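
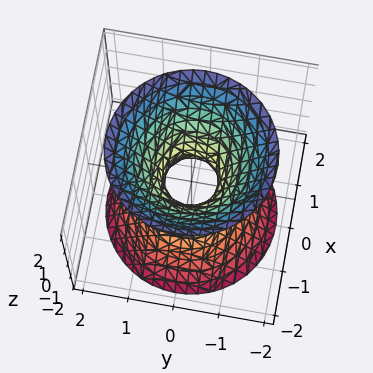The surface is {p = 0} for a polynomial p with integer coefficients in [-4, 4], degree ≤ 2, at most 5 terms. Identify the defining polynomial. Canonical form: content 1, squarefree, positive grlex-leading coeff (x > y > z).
First, deg p = 2.
Then, symmetries: mirror symmetry z ↦ −z ⇒ only even powers of z; rotational symmetry about the z-axis ⇒ p depends on x, y only through x² + y².
Then, reading off the gridlines: the surface avoids every integer z-axis point in the box; a circular section at z = 2 has radius between 1 and 2.
Finally, fitting integer coefficients to these (and the overall shape) gives p.

3*x^2 + 3*y^2 - 2*z^2 - 1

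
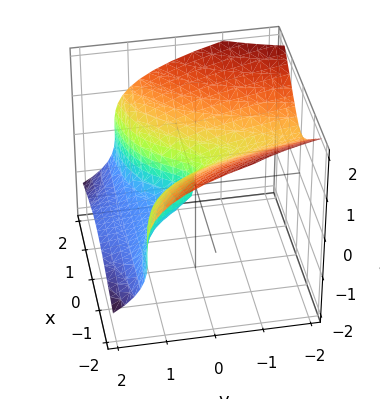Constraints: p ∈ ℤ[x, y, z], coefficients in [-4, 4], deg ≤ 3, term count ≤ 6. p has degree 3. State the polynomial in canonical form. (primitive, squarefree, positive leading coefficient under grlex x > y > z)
2*x^2*y + 3*z^3 - 3*x^2 - z^2 + y

First, the degree is 3 — a generic line meets the surface in up to 3 points.
Next, against the integer gridlines: one z-axis crossing is at z = 0; one y-axis crossing is at y = 0.
Finally, putting this together gives p.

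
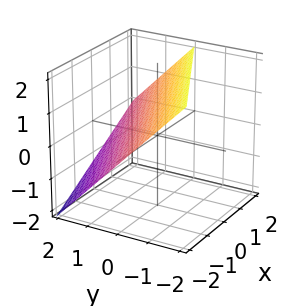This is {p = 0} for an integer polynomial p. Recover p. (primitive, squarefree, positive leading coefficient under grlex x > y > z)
x - 2*y - 2*z + 2

(a) deg p = 1.
(b) Checking where it meets the axes: one x-axis crossing is at x = -2; it crosses the z-axis at the gridline z = 1.
(c) Solving for integer coefficients yields p as stated.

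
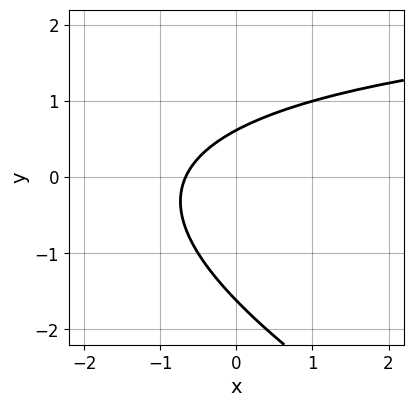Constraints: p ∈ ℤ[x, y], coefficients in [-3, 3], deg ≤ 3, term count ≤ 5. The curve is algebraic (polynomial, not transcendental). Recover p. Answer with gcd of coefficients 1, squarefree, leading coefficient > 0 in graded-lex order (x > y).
(a) Degree: the shape is more complex than any degree-1 curve, so deg p = 2.
(b) Solving for integer coefficients yields p as stated.

x*y + 2*y^2 - 3*x + 2*y - 2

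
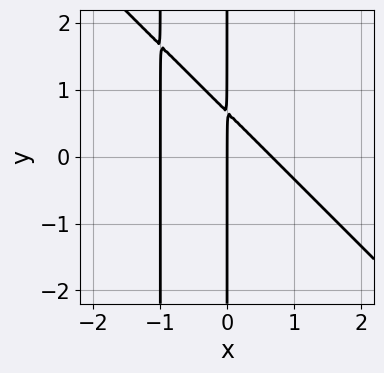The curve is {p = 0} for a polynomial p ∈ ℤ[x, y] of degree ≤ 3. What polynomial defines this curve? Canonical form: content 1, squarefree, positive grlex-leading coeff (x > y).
3*x^3 + 3*x^2*y + x^2 + 3*x*y - 2*x

1. deg p = 3.
2. From the visible intercepts: among the integer gridlines, it crosses the x-axis at x ∈ {-1, 0}; every point of the y-axis in the box is on the curve.
3. Assembling these constraints gives the stated polynomial.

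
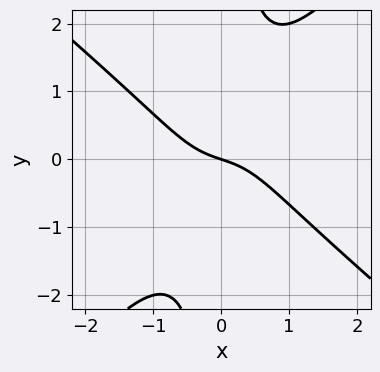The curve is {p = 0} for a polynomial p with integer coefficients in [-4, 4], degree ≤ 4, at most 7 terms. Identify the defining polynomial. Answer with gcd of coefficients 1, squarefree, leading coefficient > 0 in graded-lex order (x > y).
3*x^3 + x^2*y - 3*x*y^2 + x + 3*y

(a) The degree is 3 — no degree-2 curve has this shape.
(b) Against the integer gridlines: it meets the x-axis at x = 0 (among the integer gridlines); one y-axis crossing is at y = 0.
(c) The integer polynomial consistent with all of this is the stated p.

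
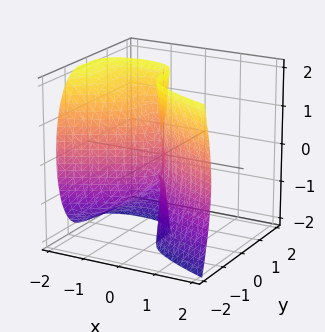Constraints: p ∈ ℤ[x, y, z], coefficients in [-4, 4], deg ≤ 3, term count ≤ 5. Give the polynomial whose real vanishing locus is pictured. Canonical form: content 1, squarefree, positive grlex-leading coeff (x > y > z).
1. deg p = 3. No degree-2 surface has this shape.
2. From the visible intercepts: it crosses the y-axis at the gridline y = 0; it meets the x-axis at x = 0 (among the integer gridlines); the visible z-axis segment lies entirely on the surface.
3. Solving for integer coefficients yields p as stated.

x*z^2 + 3*y^3 + 2*x^2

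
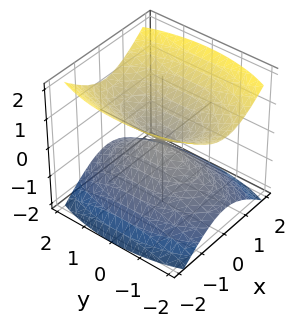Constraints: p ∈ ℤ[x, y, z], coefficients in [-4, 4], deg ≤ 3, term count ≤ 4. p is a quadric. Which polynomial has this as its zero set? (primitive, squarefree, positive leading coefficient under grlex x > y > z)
3*x^2 + y^2 - 3*z^2

There are 2 components. Treating them together as one polynomial.
The degree is 2 — a double cone through the origin; a quadric.
Symmetries: it's symmetric under y → −y, forcing even powers of y; the x ↦ −x reflection is a symmetry, so x appears only in even powers; it's symmetric under z → −z, forcing even powers of z.
Reading off the gridlines: one y-axis crossing is at y = 0; it meets the z-axis at z = 0 (among the integer gridlines); one x-axis crossing is at x = 0.
Putting this together gives p.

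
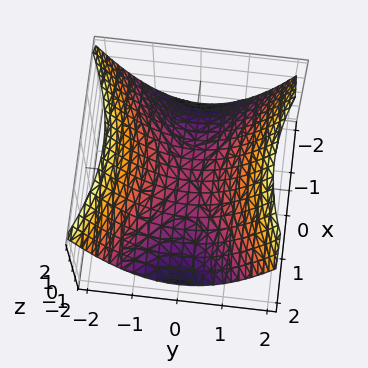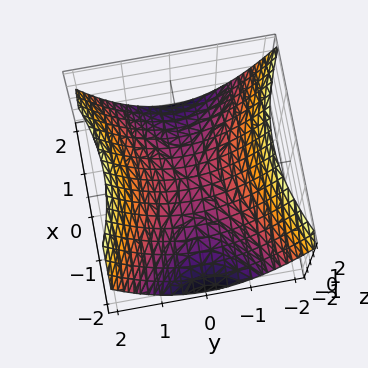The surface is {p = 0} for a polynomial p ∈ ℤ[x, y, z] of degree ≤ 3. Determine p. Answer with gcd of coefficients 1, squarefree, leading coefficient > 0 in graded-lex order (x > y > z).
First, deg p = 2. A saddle surface; a quadric.
Then, symmetries: mirror symmetry y ↦ −y ⇒ only even powers of y; it's symmetric under x → −x, forcing even powers of x.
Next, reading off the gridlines: one z-axis crossing is at z = 0; it meets the y-axis at y = 0 (among the integer gridlines); it meets the x-axis at x = 0 (among the integer gridlines).
Finally, matching integer coefficients to the picture gives p.

x^2 - 2*y^2 + 3*z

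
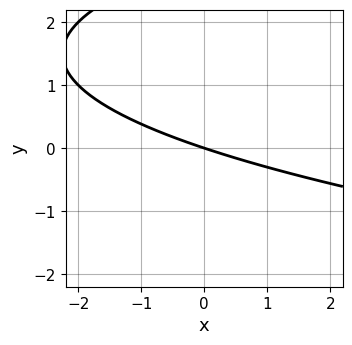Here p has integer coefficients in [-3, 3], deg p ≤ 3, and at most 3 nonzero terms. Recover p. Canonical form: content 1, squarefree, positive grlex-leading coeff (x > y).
(a) The degree is 2 — a generic line meets the curve in up to 2 points.
(b) Against the integer gridlines: it crosses the x-axis at the gridline x = 0; it crosses the y-axis at the gridline y = 0.
(c) Fitting integer coefficients to these (and the overall shape) gives p.

y^2 - x - 3*y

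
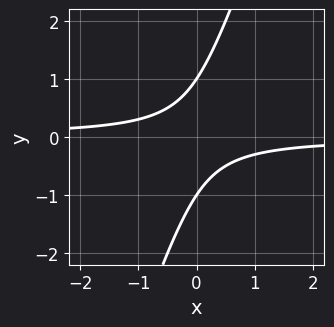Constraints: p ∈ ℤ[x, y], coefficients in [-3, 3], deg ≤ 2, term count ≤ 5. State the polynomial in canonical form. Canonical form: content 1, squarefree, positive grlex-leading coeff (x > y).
The degree is 2 — a generic line meets the curve in up to 2 points.
Against the integer gridlines: among the integer gridlines, it crosses the y-axis at y ∈ {-1, 1}; it misses every integer gridline on the x-axis.
Solving for integer coefficients yields p as stated.

3*x*y - y^2 + 1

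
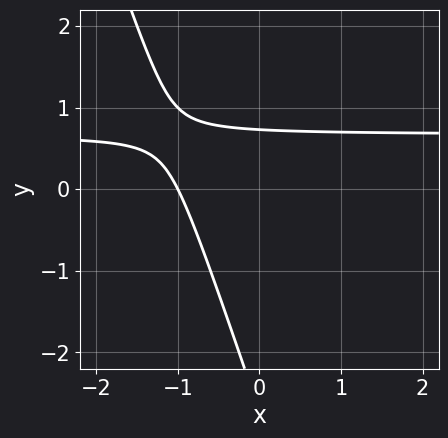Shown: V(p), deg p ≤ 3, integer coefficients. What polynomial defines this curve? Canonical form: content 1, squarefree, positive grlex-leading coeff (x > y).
(a) deg p = 2. A generic line meets the curve in up to 2 points.
(b) Reading off the gridlines: one x-axis crossing is at x = -1.
(c) Fitting integer coefficients to these (and the overall shape) gives p.

3*x*y + y^2 - 2*x + 2*y - 2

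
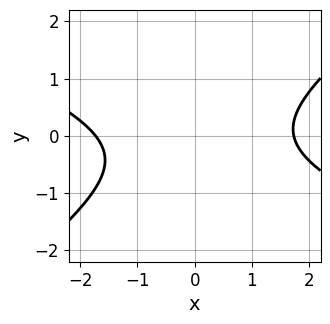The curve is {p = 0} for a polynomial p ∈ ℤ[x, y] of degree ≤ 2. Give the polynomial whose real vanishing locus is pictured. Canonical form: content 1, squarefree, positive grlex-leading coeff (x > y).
x^2 + x*y - 3*y^2 - y - 3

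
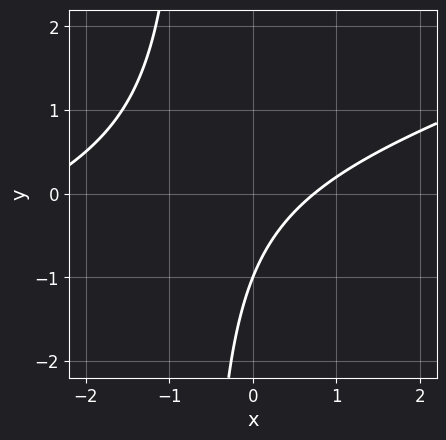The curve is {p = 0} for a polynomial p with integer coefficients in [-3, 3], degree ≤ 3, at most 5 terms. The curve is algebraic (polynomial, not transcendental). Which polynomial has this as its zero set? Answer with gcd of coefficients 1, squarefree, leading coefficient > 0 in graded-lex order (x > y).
x^2 - 3*x*y + 2*x - 2*y - 2

1. deg p = 2. No degree-1 curve has this shape.
2. From the axis intercepts and sections: it crosses the y-axis at the gridline y = -1.
3. The integer polynomial consistent with all of this is the stated p.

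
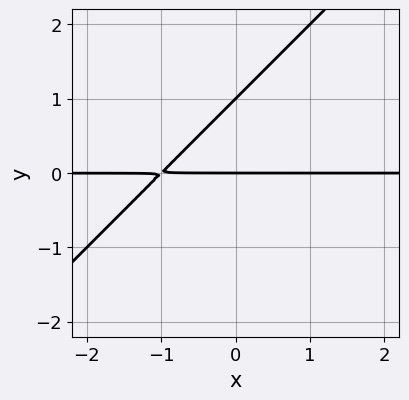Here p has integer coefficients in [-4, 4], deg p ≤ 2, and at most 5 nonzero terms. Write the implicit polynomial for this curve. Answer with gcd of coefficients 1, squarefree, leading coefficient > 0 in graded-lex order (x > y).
deg p = 2. A generic line meets the curve in up to 2 points.
Observable constraints: every point of the x-axis in the box is on the curve; among the integer gridlines, it crosses the y-axis at y ∈ {0, 1}.
These observations pin down the coefficients.

x*y - y^2 + y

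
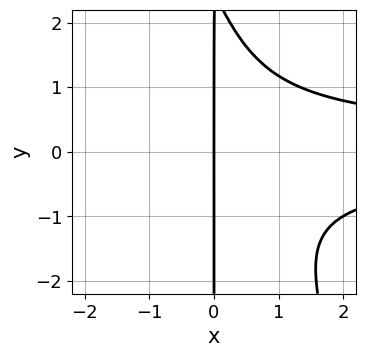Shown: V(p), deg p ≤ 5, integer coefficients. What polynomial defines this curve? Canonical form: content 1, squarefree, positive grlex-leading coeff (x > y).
3*x^2*y^2 + x*y^3 - 2*x*y^2 - 3*x

Degree: a generic line meets the curve in up to 4 points, so deg p = 4.
Observable constraints: every point of the y-axis in the box is on the curve; it meets the x-axis at x = 0 (among the integer gridlines).
The integer polynomial consistent with all of this is the stated p.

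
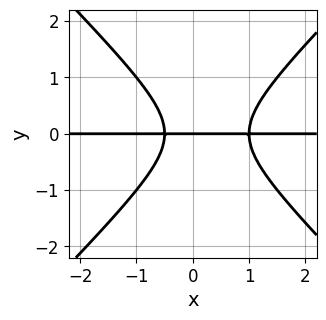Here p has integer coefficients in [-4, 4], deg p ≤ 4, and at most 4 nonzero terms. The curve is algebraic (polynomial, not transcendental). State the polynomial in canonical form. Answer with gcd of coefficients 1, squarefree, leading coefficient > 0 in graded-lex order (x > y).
2*x^2*y - 2*y^3 - x*y - y

1. Degree: a generic line meets the curve in up to 3 points, so deg p = 3.
2. Reading off the gridlines: the visible x-axis segment lies entirely on the curve; it crosses the y-axis at the gridline y = 0.
3. Fitting integer coefficients to these (and the overall shape) gives p.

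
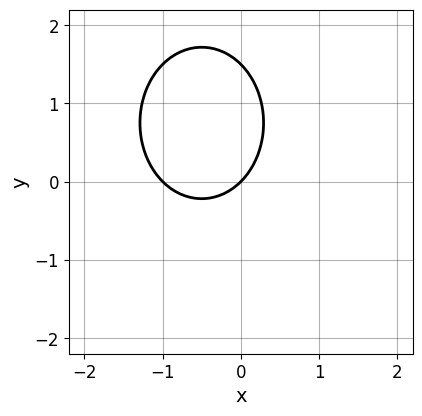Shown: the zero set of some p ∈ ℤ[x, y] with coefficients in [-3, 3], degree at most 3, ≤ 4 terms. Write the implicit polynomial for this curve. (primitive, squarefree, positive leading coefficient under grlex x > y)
3*x^2 + 2*y^2 + 3*x - 3*y

First, the degree is 2 — the shape is more complex than any degree-1 curve.
Then, against the integer gridlines: the x-axis gridline crossings are at x ∈ {-1, 0}; one y-axis crossing is at y = 0.
Finally, these observations pin down the coefficients.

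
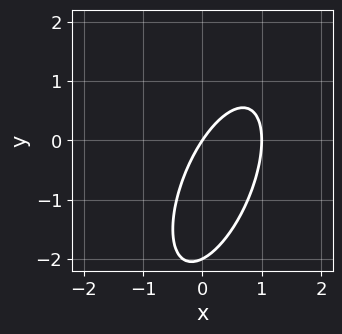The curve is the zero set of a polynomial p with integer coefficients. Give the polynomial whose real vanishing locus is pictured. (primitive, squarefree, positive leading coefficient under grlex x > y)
3*x^2 - 2*x*y + y^2 - 3*x + 2*y

(a) The degree is 2 — a generic line meets the curve in up to 2 points.
(b) Observable constraints: the x-axis gridline crossings are at x ∈ {0, 1}; the y-axis gridline crossings are at y ∈ {-2, 0}.
(c) Together with the visible shape, these determine p as stated.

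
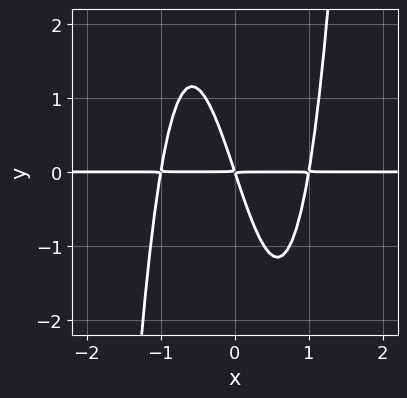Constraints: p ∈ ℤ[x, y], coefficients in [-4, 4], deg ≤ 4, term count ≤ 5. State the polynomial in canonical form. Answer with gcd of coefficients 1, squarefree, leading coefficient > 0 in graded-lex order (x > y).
3*x^3*y - 3*x*y - y^2

deg p = 4. A generic line meets the curve in up to 4 points.
From the axis intercepts and sections: every point of the x-axis in the box is on the curve.
Solving for integer coefficients yields p as stated.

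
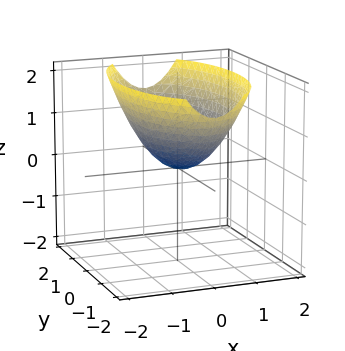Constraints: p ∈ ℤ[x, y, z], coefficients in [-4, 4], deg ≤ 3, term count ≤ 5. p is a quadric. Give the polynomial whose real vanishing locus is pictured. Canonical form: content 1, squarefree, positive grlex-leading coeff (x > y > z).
3*x^2 + y^2 - 3*z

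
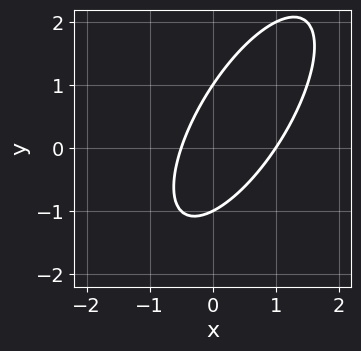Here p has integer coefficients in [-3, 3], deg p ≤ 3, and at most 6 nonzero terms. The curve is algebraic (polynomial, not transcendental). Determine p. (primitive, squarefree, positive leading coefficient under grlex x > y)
(a) deg p = 2.
(b) Observable constraints: among the integer gridlines, it crosses the y-axis at y ∈ {-1, 1}; it crosses the x-axis at the gridline x = 1.
(c) Solving for integer coefficients yields p as stated.

2*x^2 - 2*x*y + y^2 - x - 1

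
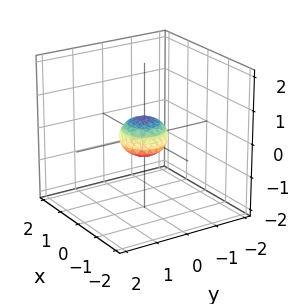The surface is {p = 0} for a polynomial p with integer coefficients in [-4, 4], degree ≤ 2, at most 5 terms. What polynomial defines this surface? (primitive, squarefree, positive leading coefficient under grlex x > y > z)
2*x^2 + 2*y^2 + 3*z^2 - 1

First, degree: a closed, bounded, convex surface; a quadric, so deg p = 2.
Then, symmetries: the z ↦ −z reflection is a symmetry, so z appears only in even powers; the surface is invariant under rotation about z: p = q(x² + y², z).
Then, against the integer gridlines: a circular section at z = 0 has radius between 0 and 1.
Finally, fitting integer coefficients to these (and the overall shape) gives p.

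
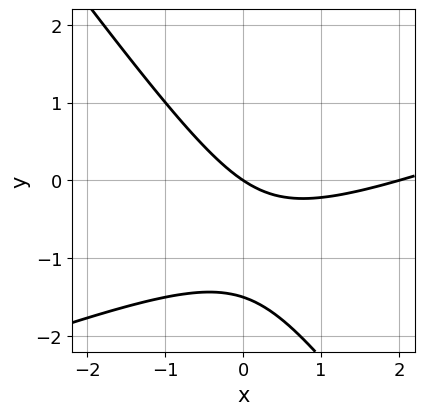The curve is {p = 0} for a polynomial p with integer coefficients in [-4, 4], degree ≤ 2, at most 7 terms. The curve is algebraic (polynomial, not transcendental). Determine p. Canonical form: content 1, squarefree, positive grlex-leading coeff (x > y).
x^2 - 2*x*y - 2*y^2 - 2*x - 3*y

1. Degree: a generic line meets the curve in up to 2 points, so deg p = 2.
2. Observable constraints: one y-axis crossing is at y = 0; the x-axis gridline crossings are at x ∈ {0, 2}.
3. Matching integer coefficients to the picture gives p.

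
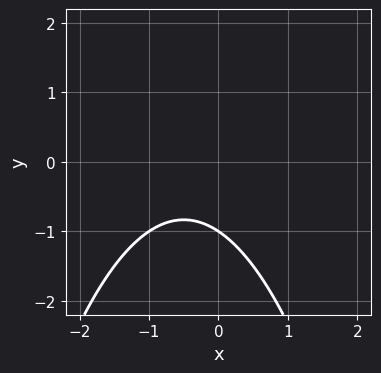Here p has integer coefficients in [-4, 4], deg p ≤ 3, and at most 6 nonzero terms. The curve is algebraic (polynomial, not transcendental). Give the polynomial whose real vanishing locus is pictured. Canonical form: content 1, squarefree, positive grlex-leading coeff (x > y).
2*x^2 + 2*x + 3*y + 3

Degree: the shape is more complex than any degree-1 curve, so deg p = 2.
From the visible intercepts: it crosses the y-axis at the gridline y = -1; no x-intercept at any integer in the box.
Matching integer coefficients to the picture gives p.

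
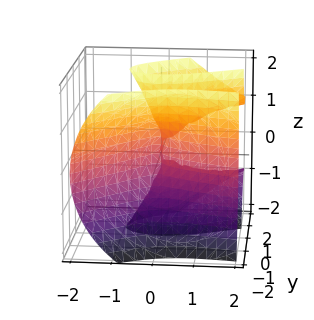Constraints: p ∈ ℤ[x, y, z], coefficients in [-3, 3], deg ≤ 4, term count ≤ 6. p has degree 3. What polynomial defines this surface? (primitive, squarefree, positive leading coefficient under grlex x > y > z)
3*x*y^2 - 3*y^3 + 2*y*z^2 - 3*x^2 + 2*x*y

Degree: a generic line meets the surface in up to 3 points, so deg p = 3.
From the visible intercepts: one x-axis crossing is at x = 0; the visible z-axis segment lies entirely on the surface; it crosses the y-axis at the gridline y = 0.
Together with the visible shape, these determine p as stated.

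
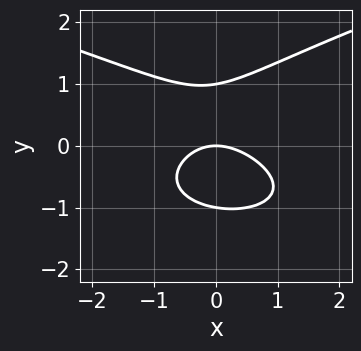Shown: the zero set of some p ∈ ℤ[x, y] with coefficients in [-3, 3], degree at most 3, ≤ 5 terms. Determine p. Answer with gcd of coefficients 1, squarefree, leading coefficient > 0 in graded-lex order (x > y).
3*y^3 - 2*x^2 - x*y - 3*y

First, degree: no degree-2 curve has this shape, so deg p = 3.
Next, from the visible intercepts: it meets the x-axis at x = 0 (among the integer gridlines); among the integer gridlines, it crosses the y-axis at y ∈ {-1, 0, 1}.
Finally, matching integer coefficients to the picture gives p.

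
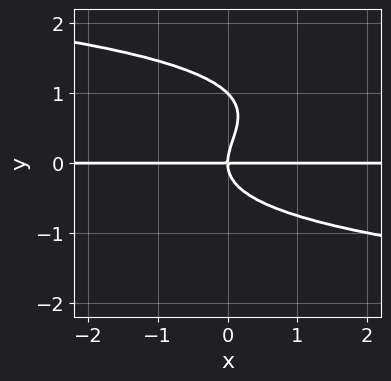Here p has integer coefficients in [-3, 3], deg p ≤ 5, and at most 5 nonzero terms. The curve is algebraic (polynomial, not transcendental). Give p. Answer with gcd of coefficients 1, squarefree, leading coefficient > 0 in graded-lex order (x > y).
y^4 - y^3 + x*y

1. Degree: the shape is more complex than any degree-3 curve, so deg p = 4.
2. Checking where it meets the axes: the y-axis gridline crossings are at y ∈ {0, 1}; every point of the x-axis in the box is on the curve.
3. Fitting integer coefficients to these (and the overall shape) gives p.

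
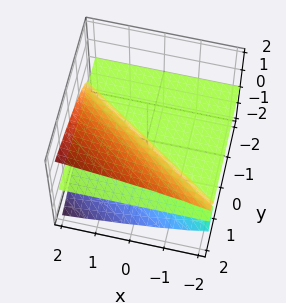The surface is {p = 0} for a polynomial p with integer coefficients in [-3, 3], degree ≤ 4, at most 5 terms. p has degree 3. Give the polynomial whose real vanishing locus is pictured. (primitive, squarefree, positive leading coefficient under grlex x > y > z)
3*z^3 - 2*x*z - 3*y*z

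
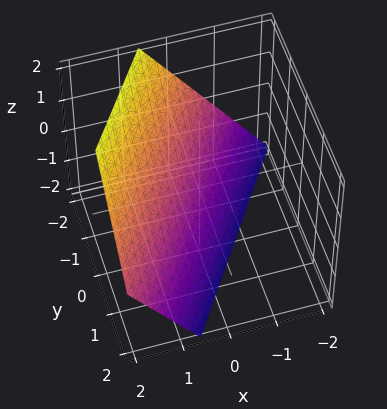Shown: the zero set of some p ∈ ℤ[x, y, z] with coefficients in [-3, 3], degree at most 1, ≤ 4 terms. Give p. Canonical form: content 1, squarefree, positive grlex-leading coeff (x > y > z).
3*x - 2*y - 2*z - 2

deg p = 1. The surface is flat (a plane).
Observable constraints: one y-axis crossing is at y = -1; it meets the z-axis at z = -1 (among the integer gridlines).
Assembling these constraints gives the stated polynomial.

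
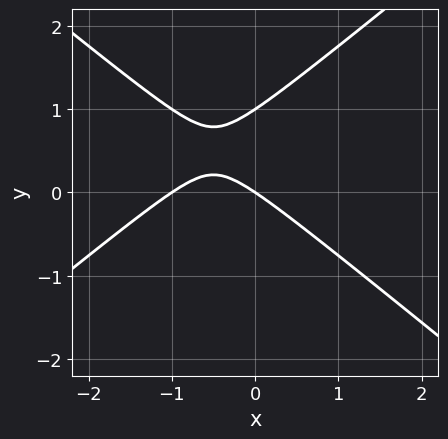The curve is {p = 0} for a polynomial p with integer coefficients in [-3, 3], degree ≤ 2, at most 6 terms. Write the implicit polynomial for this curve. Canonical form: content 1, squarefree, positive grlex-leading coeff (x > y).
1. deg p = 2. A generic line meets the curve in up to 2 points.
2. Reading off the gridlines: among the integer gridlines, it crosses the x-axis at x ∈ {-1, 0}; the y-axis gridline crossings are at y ∈ {0, 1}.
3. Putting this together gives p.

2*x^2 - 3*y^2 + 2*x + 3*y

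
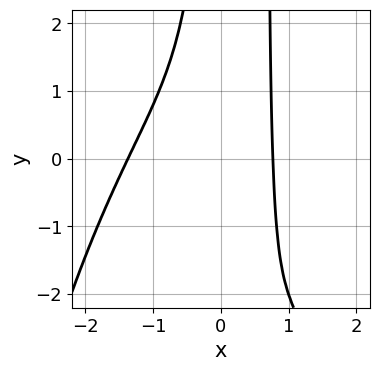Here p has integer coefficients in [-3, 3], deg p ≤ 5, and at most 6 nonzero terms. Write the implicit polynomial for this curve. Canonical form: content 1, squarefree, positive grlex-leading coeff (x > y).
1. Degree: the shape is more complex than any degree-3 curve, so deg p = 4.
2. Observable constraints: the curve avoids every integer y-axis point in the box.
3. Fitting integer coefficients to these (and the overall shape) gives p.

2*x^4 + 3*x^2*y - 2*x*y + 3*x - 3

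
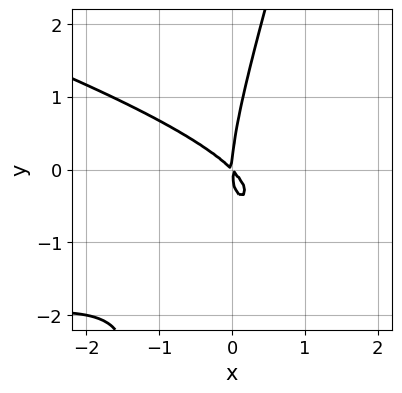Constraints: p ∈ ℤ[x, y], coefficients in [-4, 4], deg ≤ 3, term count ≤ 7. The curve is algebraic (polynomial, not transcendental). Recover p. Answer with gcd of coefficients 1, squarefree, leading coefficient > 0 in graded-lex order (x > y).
Degree: no degree-2 curve has this shape, so deg p = 3.
Checking where it meets the axes: one y-axis crossing is at y = 0; it meets the x-axis at x = 0 (among the integer gridlines).
Matching integer coefficients to the picture gives p.

x^2*y + 3*x*y^2 - y^3 + 3*x^2 + 3*x*y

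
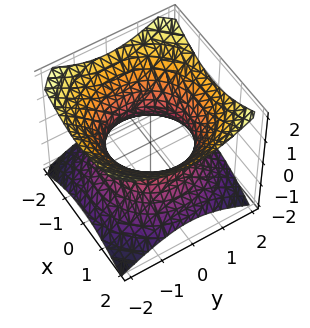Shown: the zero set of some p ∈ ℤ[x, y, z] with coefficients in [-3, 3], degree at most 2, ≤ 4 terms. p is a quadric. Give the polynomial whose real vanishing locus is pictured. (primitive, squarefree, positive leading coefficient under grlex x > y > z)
2*x^2 + 2*y^2 - 3*z^2 - 3

1. Degree: an hourglass — one-sheet hyperboloid; a quadric, so deg p = 2.
2. Symmetries: every cross-section ⟂ z is a circle, so x, y appear only via x² + y²; the z ↦ −z reflection is a symmetry, so z appears only in even powers.
3. Reading off the gridlines: a circular section at z = 1 has radius between 1 and 2; it misses every integer gridline on the z-axis.
4. These observations pin down the coefficients.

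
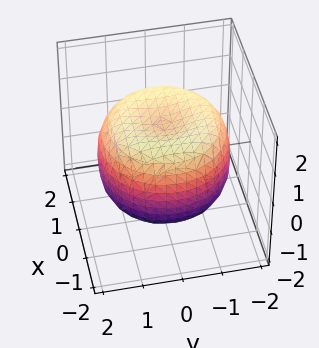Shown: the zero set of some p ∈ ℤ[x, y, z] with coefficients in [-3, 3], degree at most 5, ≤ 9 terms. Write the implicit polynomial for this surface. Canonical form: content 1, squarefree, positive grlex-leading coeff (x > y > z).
1. Degree: no degree-3 surface has this shape, so deg p = 4.
2. Symmetries: rotational symmetry about the z-axis ⇒ p depends on x, y only through x² + y².
3. Reading off the gridlines: among the integer gridlines, it crosses the z-axis at z ∈ {-1, 1}; a circular section at z = -1 has radius between 1 and 2.
4. Fitting integer coefficients to these (and the overall shape) gives p.

x^4 + 2*x^2*y^2 + y^4 - 2*x^2 - 2*y^2 + 2*z^2 - 2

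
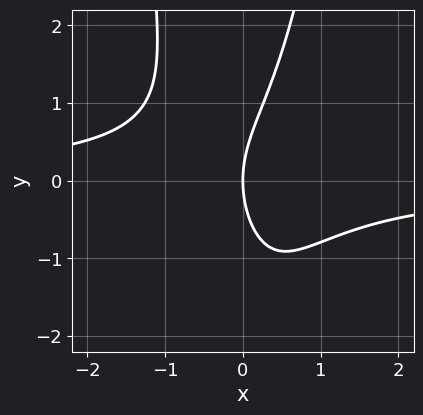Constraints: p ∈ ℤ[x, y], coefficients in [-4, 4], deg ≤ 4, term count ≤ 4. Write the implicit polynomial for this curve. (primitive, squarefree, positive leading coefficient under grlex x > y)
1. deg p = 3. No degree-2 curve has this shape.
2. Observable constraints: one x-axis crossing is at x = 0; one y-axis crossing is at y = 0.
3. Matching integer coefficients to the picture gives p.

3*x^2*y - y^2 + 3*x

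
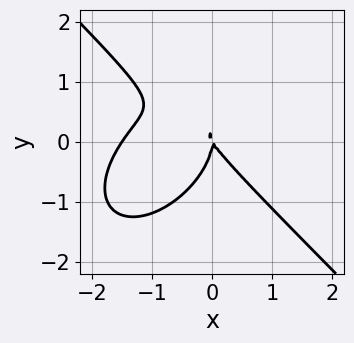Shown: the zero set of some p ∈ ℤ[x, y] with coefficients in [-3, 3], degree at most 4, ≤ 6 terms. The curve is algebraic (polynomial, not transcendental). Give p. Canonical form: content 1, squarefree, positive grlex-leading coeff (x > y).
2*x^3 + 2*y^3 + 3*x^2 + 2*x*y

(a) deg p = 3. The shape is more complex than any degree-2 curve.
(b) From the visible intercepts: one x-axis crossing is at x = 0; it meets the y-axis at y = 0 (among the integer gridlines).
(c) These observations pin down the coefficients.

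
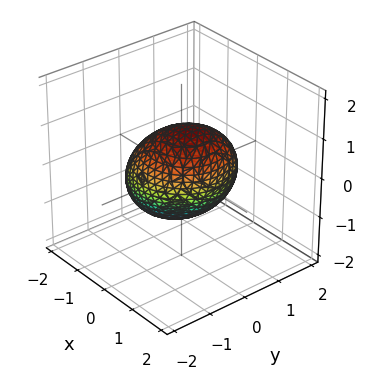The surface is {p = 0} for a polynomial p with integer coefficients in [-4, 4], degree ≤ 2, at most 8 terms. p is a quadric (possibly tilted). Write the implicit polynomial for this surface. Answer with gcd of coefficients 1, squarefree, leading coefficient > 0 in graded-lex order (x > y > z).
(a) The degree is 2 — the shape is more complex than any degree-1 surface.
(b) Putting this together gives p.

2*x^2 - 2*x*z + 2*y^2 + y*z + 2*z^2 - 3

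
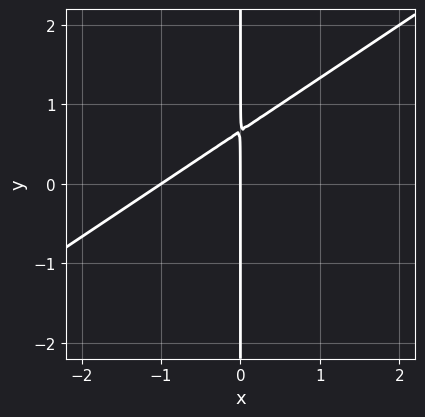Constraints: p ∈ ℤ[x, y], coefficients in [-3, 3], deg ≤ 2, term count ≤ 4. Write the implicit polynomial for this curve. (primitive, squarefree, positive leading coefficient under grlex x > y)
2*x^2 - 3*x*y + 2*x

(a) Degree: no degree-1 curve has this shape, so deg p = 2.
(b) Checking where it meets the axes: among the integer gridlines, it crosses the x-axis at x ∈ {-1, 0}; every point of the y-axis in the box is on the curve.
(c) Solving for integer coefficients yields p as stated.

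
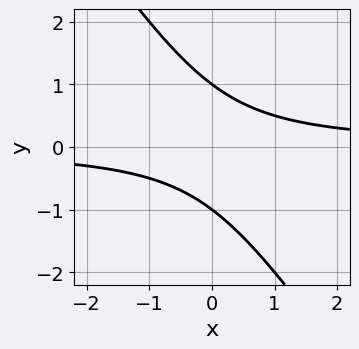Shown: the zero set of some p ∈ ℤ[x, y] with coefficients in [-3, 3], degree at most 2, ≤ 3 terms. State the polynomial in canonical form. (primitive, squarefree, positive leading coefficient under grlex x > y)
First, degree: no degree-1 curve has this shape, so deg p = 2.
Next, reading off the gridlines: the y-axis gridline crossings are at y ∈ {-1, 1}; it misses every integer gridline on the x-axis.
Finally, the integer polynomial consistent with all of this is the stated p.

3*x*y + 2*y^2 - 2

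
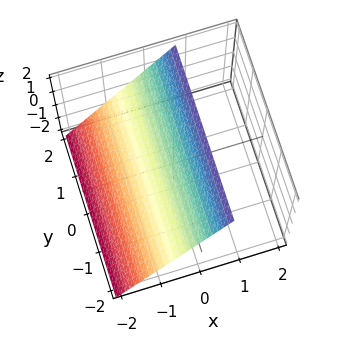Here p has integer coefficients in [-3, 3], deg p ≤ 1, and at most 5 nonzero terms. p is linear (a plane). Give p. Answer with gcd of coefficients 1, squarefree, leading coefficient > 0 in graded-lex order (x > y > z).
3*x - 2*z + 2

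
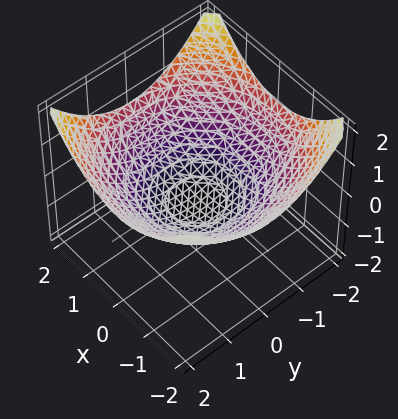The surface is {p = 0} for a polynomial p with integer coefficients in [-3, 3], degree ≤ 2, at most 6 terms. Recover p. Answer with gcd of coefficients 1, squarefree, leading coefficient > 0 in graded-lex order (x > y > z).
x^2 + y^2 - 3*z - 2

First, the degree is 2 — no degree-1 surface has this shape.
Next, symmetry: the surface is invariant under rotation about z: p = q(x² + y², z).
Then, observable constraints: a circular section at z = 0 has radius between 1 and 2.
Finally, assembling these constraints gives the stated polynomial.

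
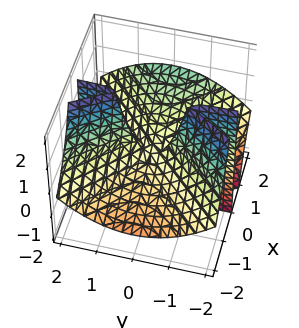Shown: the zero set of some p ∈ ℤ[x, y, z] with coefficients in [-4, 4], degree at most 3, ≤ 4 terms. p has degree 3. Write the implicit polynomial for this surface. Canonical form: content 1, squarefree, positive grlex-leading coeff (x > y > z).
x^3 - 2*x^2*z - x*y^2

The degree is 3 — no degree-2 surface has this shape.
Against the integer gridlines: it crosses the x-axis at the gridline x = 0; the visible z-axis segment lies entirely on the surface.
Solving for integer coefficients yields p as stated.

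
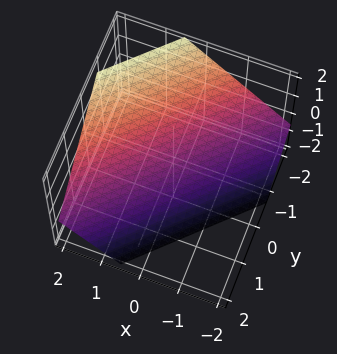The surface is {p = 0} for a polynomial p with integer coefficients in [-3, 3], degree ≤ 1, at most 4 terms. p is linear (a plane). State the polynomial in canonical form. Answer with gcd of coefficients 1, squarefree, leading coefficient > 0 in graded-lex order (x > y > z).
1. Degree: the surface is flat (a plane), so deg p = 1.
2. Solving for integer coefficients yields p as stated.

3*x - 3*y - 3*z - 2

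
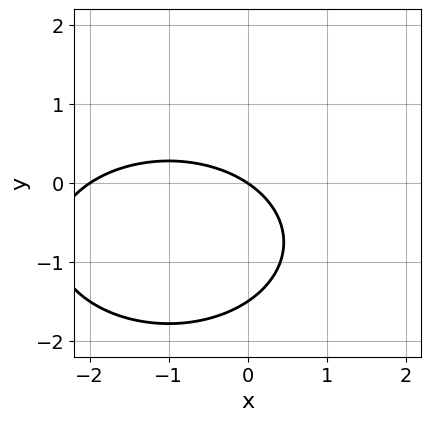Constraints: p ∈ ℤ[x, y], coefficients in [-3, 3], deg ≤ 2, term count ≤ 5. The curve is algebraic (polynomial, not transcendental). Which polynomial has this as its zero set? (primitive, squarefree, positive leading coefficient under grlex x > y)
x^2 + 2*y^2 + 2*x + 3*y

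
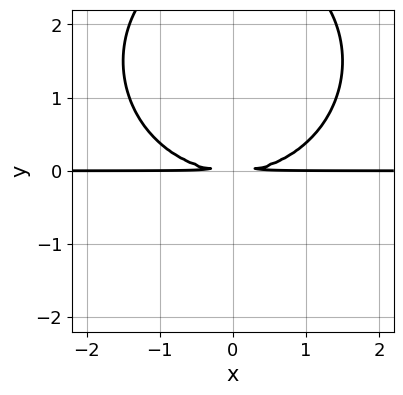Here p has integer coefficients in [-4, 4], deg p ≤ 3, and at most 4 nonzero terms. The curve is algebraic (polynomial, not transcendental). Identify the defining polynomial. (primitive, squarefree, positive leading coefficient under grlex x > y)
x^2*y + y^3 - 3*y^2

1. The degree is 3 — the shape is more complex than any degree-2 curve.
2. Symmetries: the x ↦ −x reflection is a symmetry, so x appears only in even powers.
3. From the visible intercepts: the visible x-axis segment lies entirely on the curve.
4. Assembling these constraints gives the stated polynomial.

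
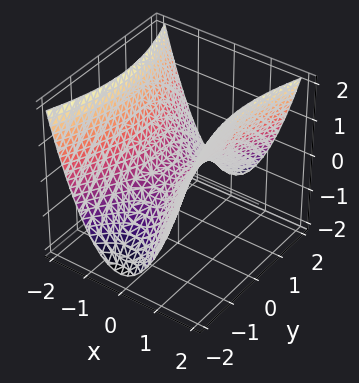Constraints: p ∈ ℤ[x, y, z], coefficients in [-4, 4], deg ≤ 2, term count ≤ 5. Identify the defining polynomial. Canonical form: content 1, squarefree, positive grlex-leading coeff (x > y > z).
3*x^2 - y^2 - 3*z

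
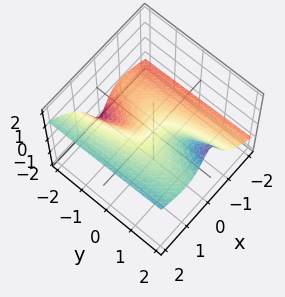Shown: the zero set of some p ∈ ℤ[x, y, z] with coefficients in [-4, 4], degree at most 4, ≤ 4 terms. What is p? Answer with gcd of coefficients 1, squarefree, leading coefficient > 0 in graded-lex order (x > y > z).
2*x^3 - 3*x^2*z + y - z

First, deg p = 3. A generic line meets the surface in up to 3 points.
Then, from the visible intercepts: it meets the x-axis at x = 0 (among the integer gridlines); one z-axis crossing is at z = 0; one y-axis crossing is at y = 0.
Finally, matching integer coefficients to the picture gives p.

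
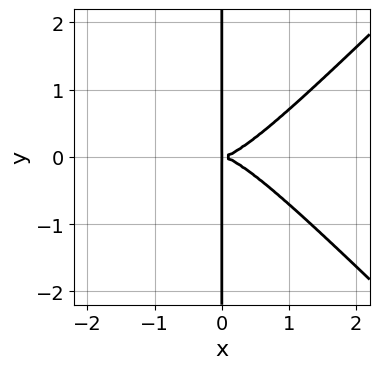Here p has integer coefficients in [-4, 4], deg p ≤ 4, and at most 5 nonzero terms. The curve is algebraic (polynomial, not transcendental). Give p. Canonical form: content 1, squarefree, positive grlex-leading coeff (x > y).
(a) Degree: no degree-3 curve has this shape, so deg p = 4.
(b) Symmetries: mirror symmetry y ↦ −y ⇒ only even powers of y.
(c) Observable constraints: the visible y-axis segment lies entirely on the curve.
(d) Putting this together gives p.

x^4 - x^2*y^2 - x*y^2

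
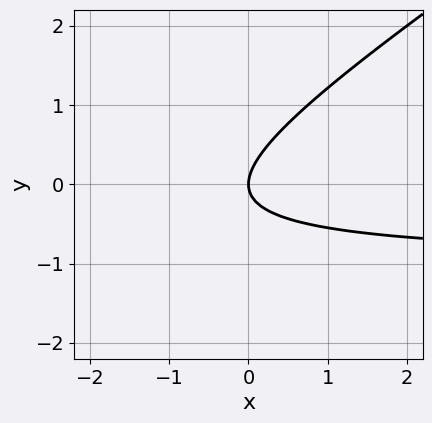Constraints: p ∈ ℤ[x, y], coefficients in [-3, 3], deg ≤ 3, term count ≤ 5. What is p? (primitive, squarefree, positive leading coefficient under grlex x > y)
2*x*y - 3*y^2 + 2*x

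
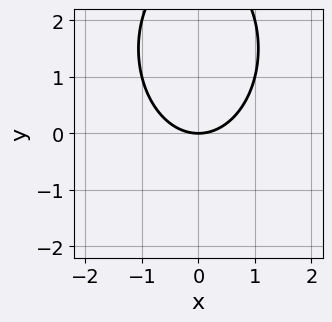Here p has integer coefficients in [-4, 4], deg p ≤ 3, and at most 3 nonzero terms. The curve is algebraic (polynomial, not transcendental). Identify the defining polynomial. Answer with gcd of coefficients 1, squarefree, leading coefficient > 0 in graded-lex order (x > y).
2*x^2 + y^2 - 3*y

1. Degree: a generic line meets the curve in up to 2 points, so deg p = 2.
2. Symmetries: it's symmetric under x → −x, forcing even powers of x.
3. Observable constraints: one x-axis crossing is at x = 0; it crosses the y-axis at the gridline y = 0.
4. Fitting integer coefficients to these (and the overall shape) gives p.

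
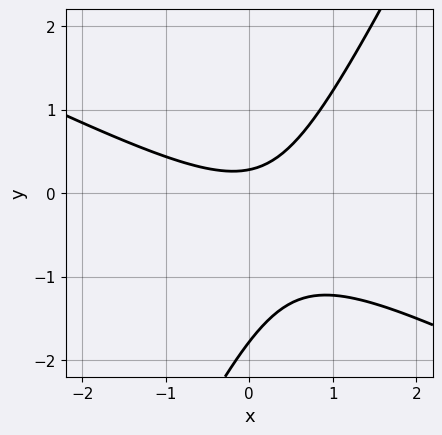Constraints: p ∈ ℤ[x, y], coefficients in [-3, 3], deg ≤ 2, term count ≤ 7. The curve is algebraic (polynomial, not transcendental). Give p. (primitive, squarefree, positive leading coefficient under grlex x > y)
2*x^2 + 3*x*y - 2*y^2 - 3*y + 1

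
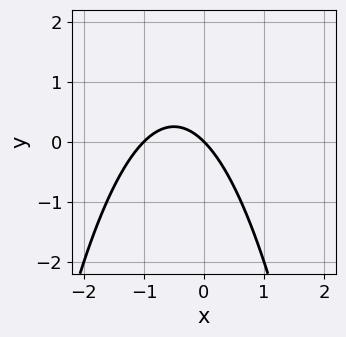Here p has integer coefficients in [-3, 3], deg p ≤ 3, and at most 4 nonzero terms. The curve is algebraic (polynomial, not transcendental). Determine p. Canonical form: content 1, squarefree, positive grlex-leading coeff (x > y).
x^2 + x + y

(a) Degree: no degree-1 curve has this shape, so deg p = 2.
(b) Against the integer gridlines: the x-axis gridline crossings are at x ∈ {-1, 0}; it crosses the y-axis at the gridline y = 0.
(c) The integer polynomial consistent with all of this is the stated p.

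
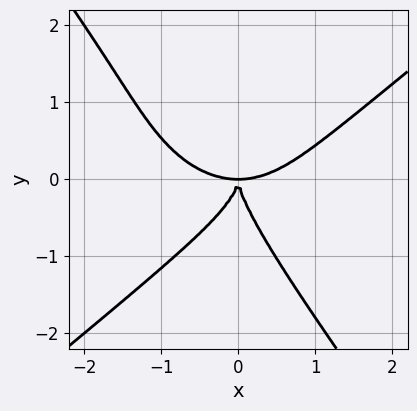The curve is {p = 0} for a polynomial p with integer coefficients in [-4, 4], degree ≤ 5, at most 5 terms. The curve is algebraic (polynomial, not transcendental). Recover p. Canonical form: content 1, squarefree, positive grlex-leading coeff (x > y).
x^4 - x*y^3 - y^4 - 2*x^2*y

(a) The degree is 4 — a generic line meets the curve in up to 4 points.
(b) Reading off the gridlines: it crosses the x-axis at the gridline x = 0; one y-axis crossing is at y = 0.
(c) Putting this together gives p.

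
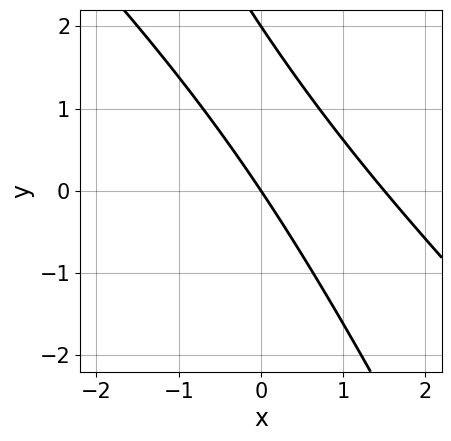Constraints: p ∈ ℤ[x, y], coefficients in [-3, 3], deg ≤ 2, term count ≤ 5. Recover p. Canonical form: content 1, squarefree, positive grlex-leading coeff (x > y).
2*x^2 + 3*x*y + y^2 - 3*x - 2*y

Degree: the shape is more complex than any degree-1 curve, so deg p = 2.
Against the integer gridlines: one x-axis crossing is at x = 0; among the integer gridlines, it crosses the y-axis at y ∈ {0, 2}.
These observations pin down the coefficients.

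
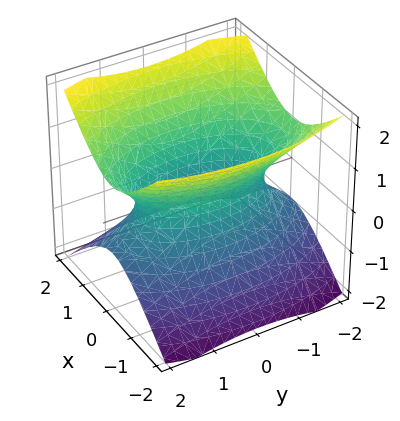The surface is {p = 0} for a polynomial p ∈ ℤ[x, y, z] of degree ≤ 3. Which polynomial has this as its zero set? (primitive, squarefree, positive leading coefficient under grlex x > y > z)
3*x^2 + y^2 - 3*z^2 - 2

1. deg p = 2. An hourglass — one-sheet hyperboloid; a quadric.
2. Symmetries: mirror symmetry x ↦ −x ⇒ only even powers of x; it's symmetric under z → −z, forcing even powers of z; mirror symmetry y ↦ −y ⇒ only even powers of y.
3. From the visible intercepts: it misses every integer gridline on the z-axis.
4. Solving for integer coefficients yields p as stated.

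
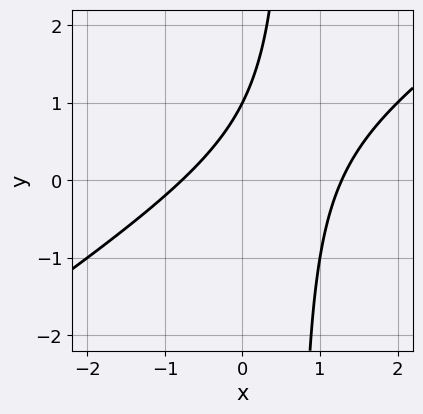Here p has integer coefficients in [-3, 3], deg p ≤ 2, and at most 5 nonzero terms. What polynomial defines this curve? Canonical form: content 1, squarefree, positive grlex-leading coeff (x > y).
(a) The degree is 2 — no degree-1 curve has this shape.
(b) Against the integer gridlines: one y-axis crossing is at y = 1.
(c) The integer polynomial consistent with all of this is the stated p.

2*x^2 - 3*x*y - x + 2*y - 2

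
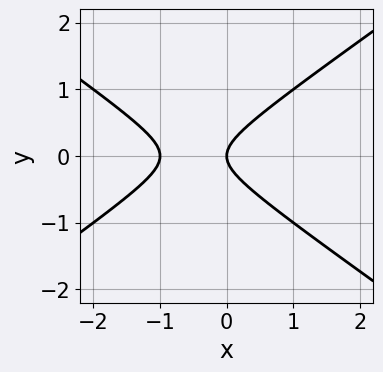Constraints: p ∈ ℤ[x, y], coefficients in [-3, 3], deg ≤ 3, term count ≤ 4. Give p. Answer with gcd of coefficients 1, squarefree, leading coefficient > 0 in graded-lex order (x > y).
(a) The degree is 2 — no degree-1 curve has this shape.
(b) Symmetries: mirror symmetry y ↦ −y ⇒ only even powers of y.
(c) Checking where it meets the axes: it crosses the y-axis at the gridline y = 0; among the integer gridlines, it crosses the x-axis at x ∈ {-1, 0}.
(d) Putting this together gives p.

x^2 - 2*y^2 + x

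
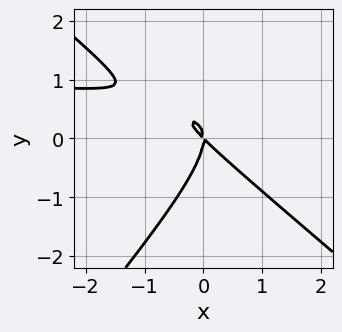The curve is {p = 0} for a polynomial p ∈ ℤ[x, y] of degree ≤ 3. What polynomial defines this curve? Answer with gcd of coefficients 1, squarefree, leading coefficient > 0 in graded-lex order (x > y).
3*x^2*y + x*y^2 - 3*y^3 - 3*x^2 - 3*x*y

First, deg p = 3.
Next, observable constraints: it crosses the y-axis at the gridline y = 0; it crosses the x-axis at the gridline x = 0.
Finally, putting this together gives p.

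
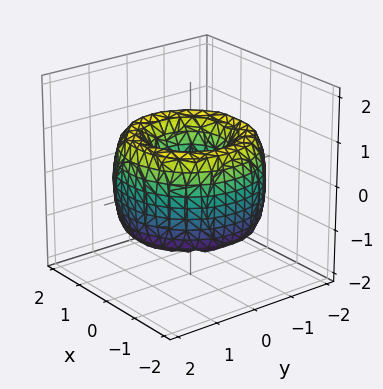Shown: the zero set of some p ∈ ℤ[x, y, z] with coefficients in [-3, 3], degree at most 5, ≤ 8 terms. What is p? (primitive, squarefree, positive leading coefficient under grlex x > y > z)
(a) Degree: the shape is more complex than any degree-3 surface, so deg p = 4.
(b) Symmetries: every cross-section ⟂ z is a circle, so x, y appear only via x² + y².
(c) Reading off the gridlines: no z-intercept at any integer in the box; a circular section at z = 0 has radius between 0 and 1.
(d) Fitting integer coefficients to these (and the overall shape) gives p.

x^4 + 2*x^2*y^2 + y^4 - 3*x^2 - 3*y^2 + z^2 + 1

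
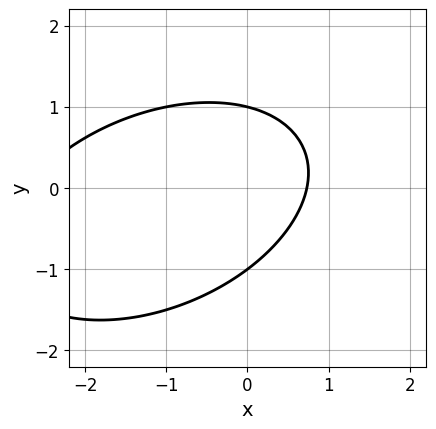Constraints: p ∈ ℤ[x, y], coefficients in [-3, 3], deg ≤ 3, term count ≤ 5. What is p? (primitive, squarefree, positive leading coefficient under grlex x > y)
1. The degree is 2 — the shape is more complex than any degree-1 curve.
2. Reading off the gridlines: among the integer gridlines, it crosses the y-axis at y ∈ {-1, 1}.
3. Matching integer coefficients to the picture gives p.

x^2 - x*y + 2*y^2 + 2*x - 2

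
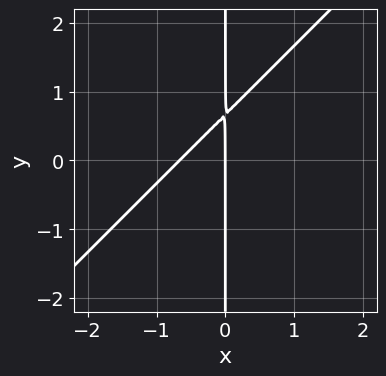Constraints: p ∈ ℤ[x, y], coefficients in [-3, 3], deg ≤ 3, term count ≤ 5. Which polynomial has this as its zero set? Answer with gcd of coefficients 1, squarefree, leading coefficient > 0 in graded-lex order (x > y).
3*x^2 - 3*x*y + 2*x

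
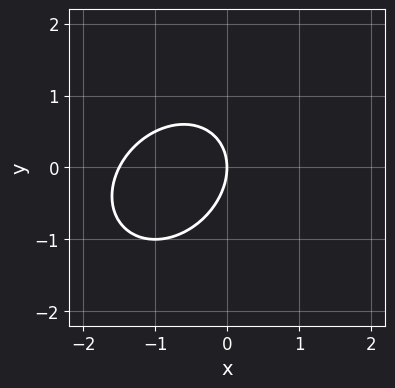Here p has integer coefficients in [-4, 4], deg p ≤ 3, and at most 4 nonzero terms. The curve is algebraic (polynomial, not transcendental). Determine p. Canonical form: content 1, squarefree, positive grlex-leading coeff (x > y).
2*x^2 - x*y + 2*y^2 + 3*x

First, degree: the shape is more complex than any degree-1 curve, so deg p = 2.
Next, observable constraints: it crosses the x-axis at the gridline x = 0; it meets the y-axis at y = 0 (among the integer gridlines).
Finally, these observations pin down the coefficients.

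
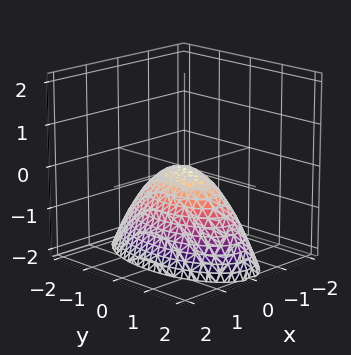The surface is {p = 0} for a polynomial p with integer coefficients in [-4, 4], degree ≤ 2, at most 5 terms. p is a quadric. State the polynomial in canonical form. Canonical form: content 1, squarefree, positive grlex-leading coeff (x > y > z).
1. deg p = 2. A single bowl opening along one axis; a quadric.
2. Symmetries: mirror symmetry y ↦ −y ⇒ only even powers of y; the x ↦ −x reflection is a symmetry, so x appears only in even powers.
3. Checking where it meets the axes: it meets the x-axis at x = 0 (among the integer gridlines); it meets the y-axis at y = 0 (among the integer gridlines).
4. Matching integer coefficients to the picture gives p.

3*x^2 + y^2 + 2*z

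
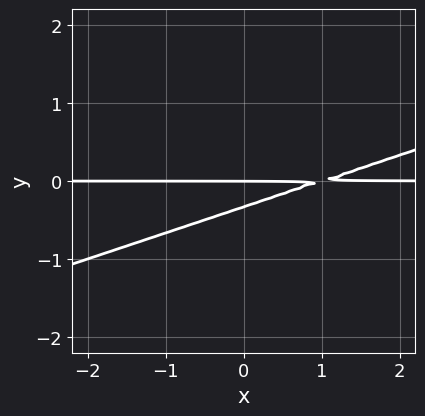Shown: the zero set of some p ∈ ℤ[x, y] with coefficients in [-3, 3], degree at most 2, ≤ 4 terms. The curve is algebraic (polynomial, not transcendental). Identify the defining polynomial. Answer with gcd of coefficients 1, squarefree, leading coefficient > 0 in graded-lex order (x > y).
First, the degree is 2 — the shape is more complex than any degree-1 curve.
Next, from the visible intercepts: the visible x-axis segment lies entirely on the curve; it meets the y-axis at y = 0 (among the integer gridlines).
Finally, these observations pin down the coefficients.

x*y - 3*y^2 - y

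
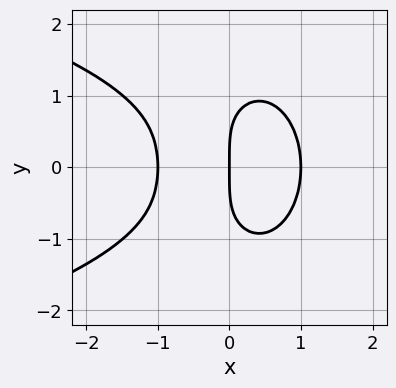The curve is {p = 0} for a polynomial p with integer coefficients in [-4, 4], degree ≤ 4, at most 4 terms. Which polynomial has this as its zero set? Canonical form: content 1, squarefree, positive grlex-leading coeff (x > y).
2*x^2*y^2 + y^4 + 3*x^3 - 3*x

First, the degree is 4 — a generic line meets the curve in up to 4 points.
Next, symmetries: the y ↦ −y reflection is a symmetry, so y appears only in even powers.
Next, reading off the gridlines: one y-axis crossing is at y = 0; the x-axis gridline crossings are at x ∈ {-1, 0, 1}.
Finally, the integer polynomial consistent with all of this is the stated p.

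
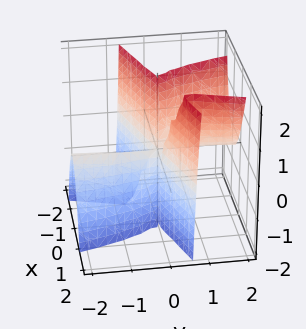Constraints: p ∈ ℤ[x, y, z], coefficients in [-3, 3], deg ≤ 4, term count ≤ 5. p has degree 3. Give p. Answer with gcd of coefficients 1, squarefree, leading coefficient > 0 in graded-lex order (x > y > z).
First, deg p = 3. No degree-2 surface has this shape.
Next, from the axis intercepts and sections: every point of the z-axis in the box is on the surface; one x-axis crossing is at x = 0; every point of the y-axis in the box is on the surface.
Finally, putting this together gives p.

x^3 - 3*x^2*y + y^2*z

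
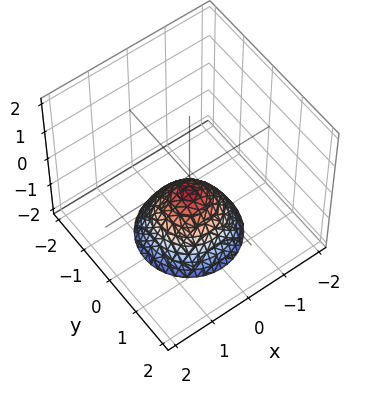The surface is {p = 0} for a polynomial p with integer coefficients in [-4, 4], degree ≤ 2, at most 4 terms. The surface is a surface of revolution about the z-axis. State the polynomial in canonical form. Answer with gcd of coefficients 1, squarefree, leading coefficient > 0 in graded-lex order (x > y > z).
3*x^2 + 3*y^2 + 3*z + 2

1. The degree is 2 — no degree-1 surface has this shape.
2. By symmetry, the z-axis is an axis of rotation, so x and y enter only as x² + y².
3. Observable constraints: a circular section at z = -1 has radius between 0 and 1; no x-intercept at any integer in the box; no y-intercept at any integer in the box.
4. Solving for integer coefficients yields p as stated.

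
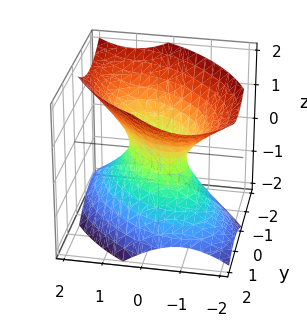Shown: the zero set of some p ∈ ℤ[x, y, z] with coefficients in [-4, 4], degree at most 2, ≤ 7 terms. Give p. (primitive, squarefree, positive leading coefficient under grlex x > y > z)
First, deg p = 2.
Next, checking where it meets the axes: no z-intercept at any integer in the box.
Finally, assembling these constraints gives the stated polynomial.

2*x^2 + 2*x*y + 2*y^2 - 2*z^2 - 1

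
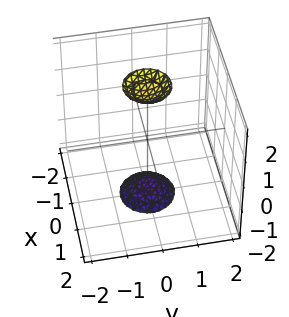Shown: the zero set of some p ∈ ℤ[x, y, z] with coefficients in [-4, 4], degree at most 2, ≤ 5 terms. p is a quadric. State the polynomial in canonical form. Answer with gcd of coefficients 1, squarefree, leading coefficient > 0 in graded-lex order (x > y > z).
3*x^2 + 3*y^2 - z^2 + 3

First, the picture has 2 separate pieces.
Next, the degree is 2 — two sheets facing apart; a quadric.
Next, symmetry: the surface is invariant under rotation about z: p = q(x² + y², z); it's symmetric under z → −z, forcing even powers of z.
Next, against the integer gridlines: no y-intercept at any integer in the box; no x-intercept at any integer in the box; a circular section at z = 2 has radius between 0 and 1.
Finally, assembling these constraints gives the stated polynomial.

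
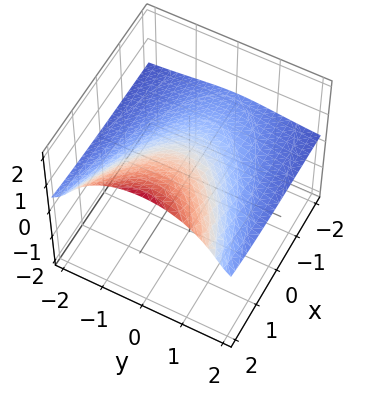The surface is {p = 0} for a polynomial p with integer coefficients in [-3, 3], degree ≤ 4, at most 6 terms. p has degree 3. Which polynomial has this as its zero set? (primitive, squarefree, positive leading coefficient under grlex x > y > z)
The degree is 3 — no degree-2 surface has this shape.
Observable constraints: one z-axis crossing is at z = 1; no y-intercept at any integer in the box; it misses every integer gridline on the x-axis.
These observations pin down the coefficients.

x*z^2 - 3*y^2*z - 3*z^3 + 3*x*z + 3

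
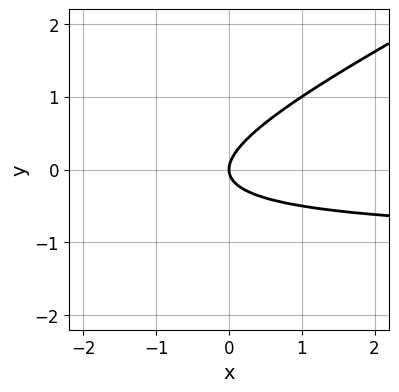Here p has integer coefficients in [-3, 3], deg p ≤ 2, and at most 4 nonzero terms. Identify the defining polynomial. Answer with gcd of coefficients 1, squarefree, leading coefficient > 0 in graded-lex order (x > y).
x*y - 2*y^2 + x

First, degree: no degree-1 curve has this shape, so deg p = 2.
Then, observable constraints: it crosses the y-axis at the gridline y = 0; it crosses the x-axis at the gridline x = 0.
Finally, putting this together gives p.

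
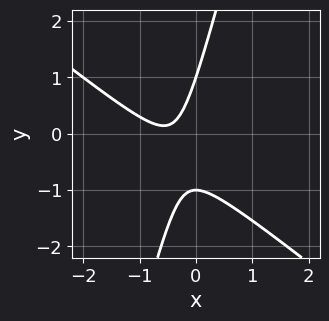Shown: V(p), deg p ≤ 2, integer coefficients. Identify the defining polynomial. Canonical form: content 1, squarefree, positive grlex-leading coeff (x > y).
The degree is 2 — the shape is more complex than any degree-1 curve.
From the visible intercepts: the curve avoids every integer x-axis point in the box; among the integer gridlines, it crosses the y-axis at y ∈ {-1, 1}.
Together with the visible shape, these determine p as stated.

3*x^2 + 3*x*y - y^2 + 3*x + 1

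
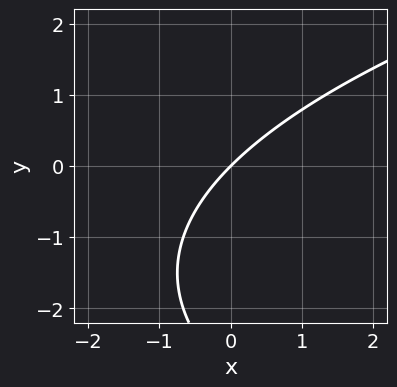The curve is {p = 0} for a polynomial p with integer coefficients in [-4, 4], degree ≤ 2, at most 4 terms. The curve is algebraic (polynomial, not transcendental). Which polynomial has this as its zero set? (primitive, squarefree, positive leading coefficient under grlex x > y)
The degree is 2 — the shape is more complex than any degree-1 curve.
From the visible intercepts: it meets the x-axis at x = 0 (among the integer gridlines); it crosses the y-axis at the gridline y = 0.
The integer polynomial consistent with all of this is the stated p.

y^2 - 3*x + 3*y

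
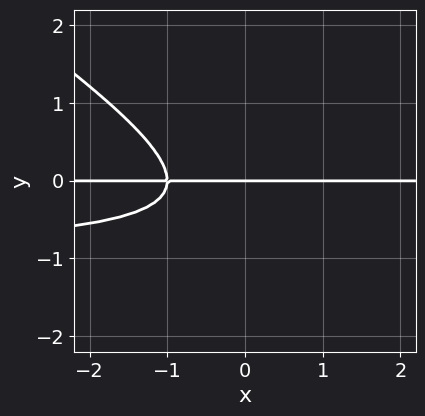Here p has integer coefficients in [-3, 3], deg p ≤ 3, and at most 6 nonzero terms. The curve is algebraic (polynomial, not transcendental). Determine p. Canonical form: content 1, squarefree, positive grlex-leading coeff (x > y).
(a) The degree is 3 — the shape is more complex than any degree-2 curve.
(b) From the visible intercepts: it meets the y-axis at y = 0 (among the integer gridlines); every point of the x-axis in the box is on the curve.
(c) Together with the visible shape, these determine p as stated.

2*x*y^2 + 3*y^3 + 2*x*y + 2*y^2 + 2*y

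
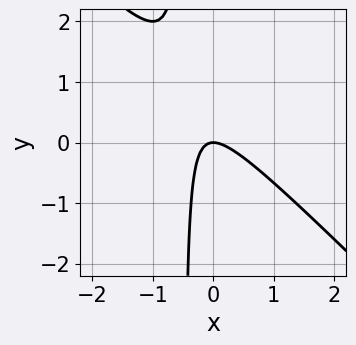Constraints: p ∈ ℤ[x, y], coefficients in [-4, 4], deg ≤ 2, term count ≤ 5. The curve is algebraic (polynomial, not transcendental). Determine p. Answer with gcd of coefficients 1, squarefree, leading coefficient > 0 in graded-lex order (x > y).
2*x^2 + 2*x*y + y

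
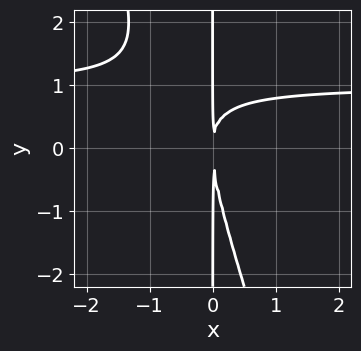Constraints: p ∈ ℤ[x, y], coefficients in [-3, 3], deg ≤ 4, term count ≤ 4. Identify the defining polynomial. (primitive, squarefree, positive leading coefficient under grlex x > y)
3*x^2*y + x*y^2 - 3*x^2

Degree: a generic line meets the curve in up to 3 points, so deg p = 3.
From the visible intercepts: every point of the y-axis in the box is on the curve.
Matching integer coefficients to the picture gives p.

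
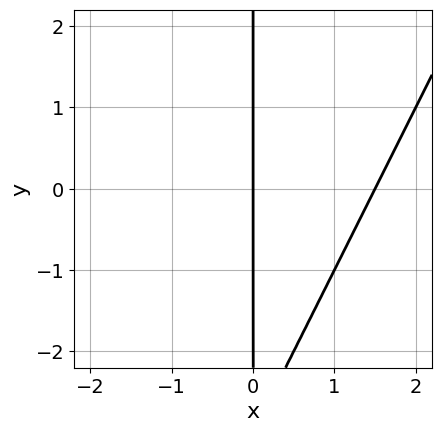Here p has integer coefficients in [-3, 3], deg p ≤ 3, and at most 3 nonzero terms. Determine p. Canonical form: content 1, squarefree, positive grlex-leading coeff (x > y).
(a) Degree: no degree-1 curve has this shape, so deg p = 2.
(b) Against the integer gridlines: every point of the y-axis in the box is on the curve; it meets the x-axis at x = 0 (among the integer gridlines).
(c) Matching integer coefficients to the picture gives p.

2*x^2 - x*y - 3*x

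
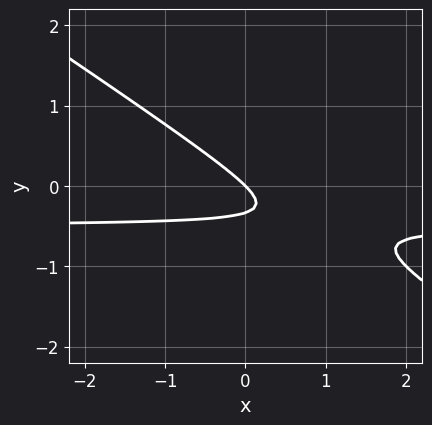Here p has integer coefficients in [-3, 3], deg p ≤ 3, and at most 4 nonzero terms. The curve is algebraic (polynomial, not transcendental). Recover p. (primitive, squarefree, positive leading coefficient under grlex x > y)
(a) deg p = 2. The shape is more complex than any degree-1 curve.
(b) From the visible intercepts: it meets the x-axis at x = 0 (among the integer gridlines); it meets the y-axis at y = 0 (among the integer gridlines).
(c) The integer polynomial consistent with all of this is the stated p.

2*x*y + 3*y^2 + x + y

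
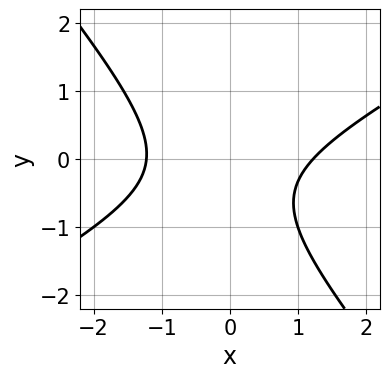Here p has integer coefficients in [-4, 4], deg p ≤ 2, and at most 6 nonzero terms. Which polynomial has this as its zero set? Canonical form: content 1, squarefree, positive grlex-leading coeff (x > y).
(a) Degree: the shape is more complex than any degree-1 curve, so deg p = 2.
(b) Observable constraints: the curve avoids every integer y-axis point in the box.
(c) Matching integer coefficients to the picture gives p.

2*x^2 - 2*x*y - 3*y^2 - 2*y - 3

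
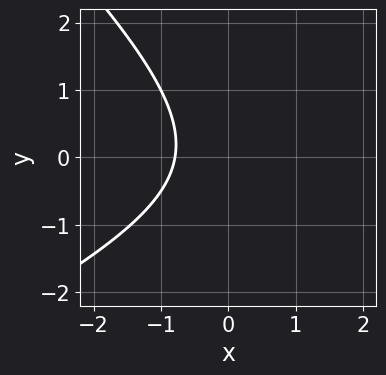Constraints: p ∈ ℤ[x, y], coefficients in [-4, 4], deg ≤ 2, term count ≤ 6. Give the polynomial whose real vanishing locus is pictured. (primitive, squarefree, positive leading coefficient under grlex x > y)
First, the degree is 2 — a generic line meets the curve in up to 2 points.
Then, reading off the gridlines: the curve avoids every integer y-axis point in the box.
Finally, these observations pin down the coefficients.

x^2 - x*y - 2*y^2 - 3*x - 3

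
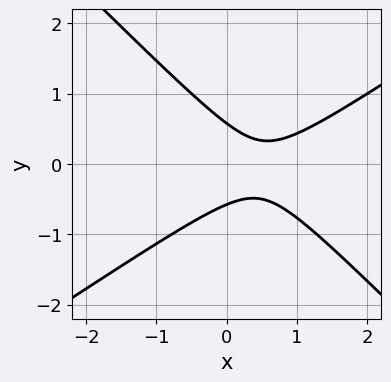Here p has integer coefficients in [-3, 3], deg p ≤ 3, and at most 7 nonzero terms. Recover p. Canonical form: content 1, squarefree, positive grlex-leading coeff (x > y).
(a) The degree is 2 — no degree-1 curve has this shape.
(b) From the axis intercepts and sections: no x-intercept at any integer in the box.
(c) Solving for integer coefficients yields p as stated.

2*x^2 - x*y - 3*y^2 - 2*x + 1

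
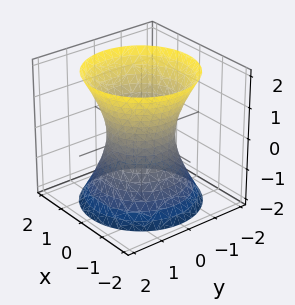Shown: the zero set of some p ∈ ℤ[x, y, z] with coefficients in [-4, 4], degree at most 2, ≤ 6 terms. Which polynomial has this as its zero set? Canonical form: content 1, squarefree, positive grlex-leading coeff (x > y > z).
1. deg p = 2.
2. Symmetries: mirror symmetry z ↦ −z ⇒ only even powers of z; rotational symmetry about the z-axis ⇒ p depends on x, y only through x² + y².
3. From the axis intercepts and sections: the surface avoids every integer z-axis point in the box; the x-axis gridline crossings are at x ∈ {-1, 1}; a circular section at z = 2 has radius between 1 and 2; the y-axis gridline crossings are at y ∈ {-1, 1}.
4. Matching integer coefficients to the picture gives p.

2*x^2 + 2*y^2 - z^2 - 2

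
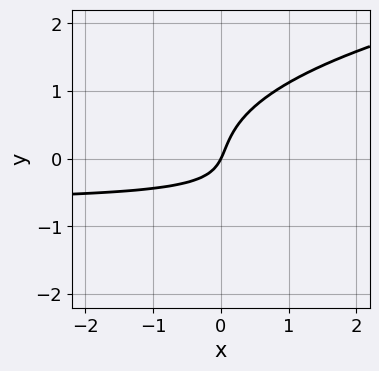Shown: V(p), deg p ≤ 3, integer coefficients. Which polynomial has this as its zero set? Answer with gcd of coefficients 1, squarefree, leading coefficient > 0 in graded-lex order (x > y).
3*y^3 - 3*x*y - 2*x + y

The degree is 3 — no degree-2 curve has this shape.
From the axis intercepts and sections: it crosses the y-axis at the gridline y = 0; it crosses the x-axis at the gridline x = 0.
Fitting integer coefficients to these (and the overall shape) gives p.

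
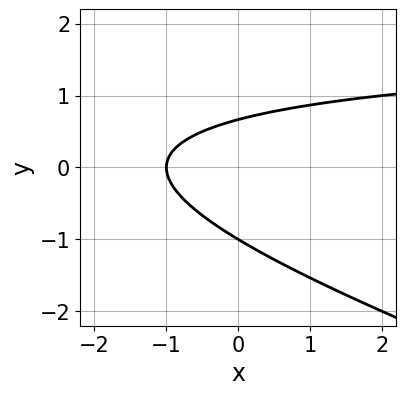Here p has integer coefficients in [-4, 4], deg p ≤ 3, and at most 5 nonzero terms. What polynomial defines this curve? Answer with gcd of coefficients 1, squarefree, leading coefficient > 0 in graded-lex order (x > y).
First, degree: a generic line meets the curve in up to 2 points, so deg p = 2.
Then, observable constraints: one x-axis crossing is at x = -1; it meets the y-axis at y = -1 (among the integer gridlines).
Finally, solving for integer coefficients yields p as stated.

x*y + 3*y^2 - 2*x + y - 2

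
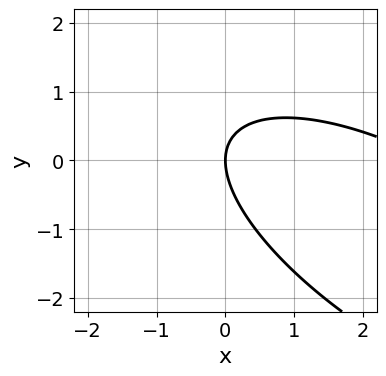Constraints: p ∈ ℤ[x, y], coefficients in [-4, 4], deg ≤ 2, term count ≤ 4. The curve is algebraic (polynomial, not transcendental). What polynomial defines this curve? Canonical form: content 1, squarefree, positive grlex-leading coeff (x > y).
x^2 + 2*x*y + 2*y^2 - 3*x

Degree: no degree-1 curve has this shape, so deg p = 2.
From the axis intercepts and sections: it crosses the x-axis at the gridline x = 0; it crosses the y-axis at the gridline y = 0.
Assembling these constraints gives the stated polynomial.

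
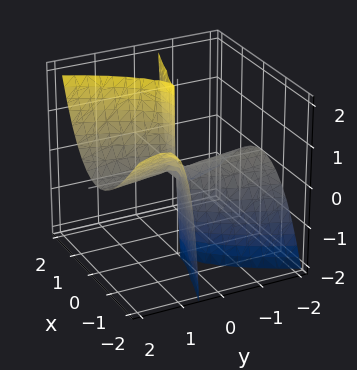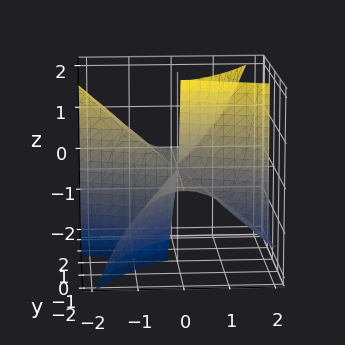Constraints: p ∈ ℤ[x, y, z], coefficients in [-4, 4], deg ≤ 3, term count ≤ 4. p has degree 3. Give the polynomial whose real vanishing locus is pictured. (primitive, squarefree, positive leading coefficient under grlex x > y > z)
The degree is 3 — a generic line meets the surface in up to 3 points.
Checking where it meets the axes: every point of the z-axis in the box is on the surface; the visible y-axis segment lies entirely on the surface.
Matching integer coefficients to the picture gives p.

x^3 + 3*x^2*y - 3*y^2*z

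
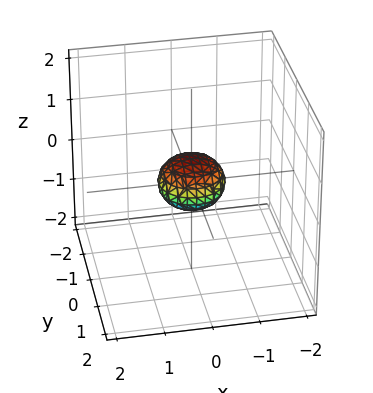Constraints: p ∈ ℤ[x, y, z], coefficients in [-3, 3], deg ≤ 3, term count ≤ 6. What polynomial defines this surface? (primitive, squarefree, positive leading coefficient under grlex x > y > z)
First, the degree is 2 — a generic line meets the surface in up to 2 points.
Then, by symmetry, the surface is invariant under rotation about z: p = q(x² + y², z).
Then, observable constraints: a circular section at z = 0 has radius between 0 and 1.
Finally, matching integer coefficients to the picture gives p.

2*x^2 + 2*y^2 + 3*z^2 - 1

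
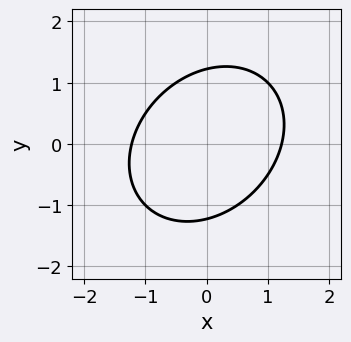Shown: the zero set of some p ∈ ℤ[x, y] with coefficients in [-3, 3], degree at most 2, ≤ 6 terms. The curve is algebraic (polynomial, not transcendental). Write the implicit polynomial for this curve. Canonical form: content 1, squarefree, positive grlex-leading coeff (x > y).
1. The degree is 2 — no degree-1 curve has this shape.
2. Matching integer coefficients to the picture gives p.

2*x^2 - x*y + 2*y^2 - 3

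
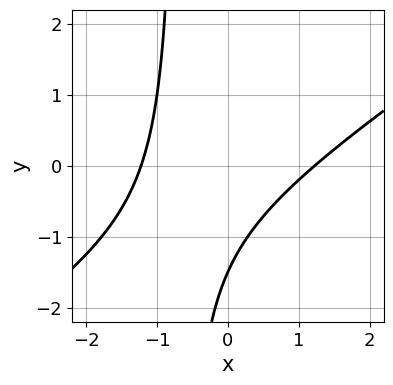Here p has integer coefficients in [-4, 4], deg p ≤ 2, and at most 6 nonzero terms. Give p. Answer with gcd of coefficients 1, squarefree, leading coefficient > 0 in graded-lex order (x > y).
deg p = 2. The shape is more complex than any degree-1 curve.
Putting this together gives p.

2*x^2 - 3*x*y - 2*y - 3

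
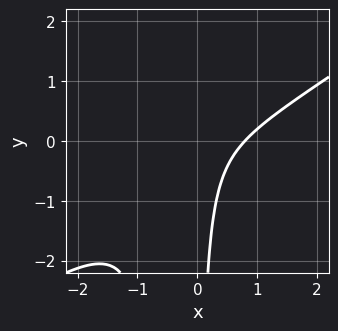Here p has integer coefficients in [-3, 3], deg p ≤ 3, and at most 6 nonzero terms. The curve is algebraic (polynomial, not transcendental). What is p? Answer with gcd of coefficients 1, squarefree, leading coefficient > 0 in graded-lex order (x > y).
First, degree: a generic line meets the curve in up to 3 points, so deg p = 3.
Next, from the visible intercepts: no y-intercept at any integer in the box.
Finally, these observations pin down the coefficients.

2*x^3 - 3*x^2*y - 2*x*y - 1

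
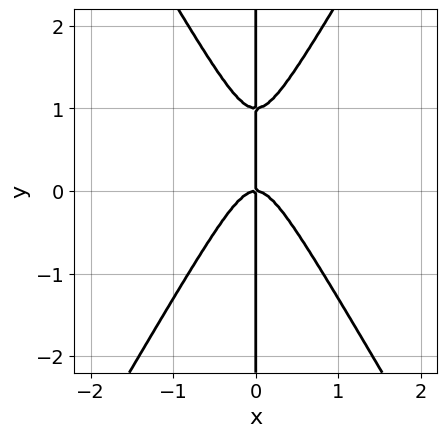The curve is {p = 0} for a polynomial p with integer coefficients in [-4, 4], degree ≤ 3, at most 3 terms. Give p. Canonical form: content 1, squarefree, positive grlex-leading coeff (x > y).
First, deg p = 3.
Next, reading off the gridlines: it meets the x-axis at x = 0 (among the integer gridlines); every point of the y-axis in the box is on the curve.
Finally, assembling these constraints gives the stated polynomial.

3*x^3 - x*y^2 + x*y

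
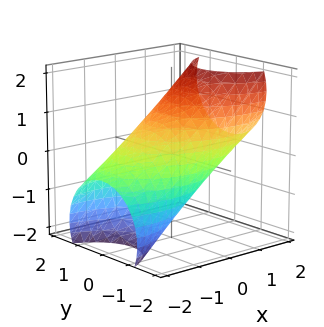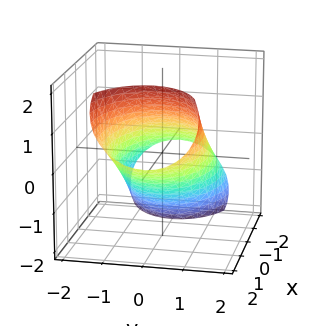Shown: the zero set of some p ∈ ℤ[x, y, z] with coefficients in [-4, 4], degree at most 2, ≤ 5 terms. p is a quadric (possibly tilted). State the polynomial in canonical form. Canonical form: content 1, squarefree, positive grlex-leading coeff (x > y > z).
x^2 - 3*x*z + 2*y^2 + 2*z^2 - 3

(a) Degree: no degree-1 surface has this shape, so deg p = 2.
(b) Solving for integer coefficients yields p as stated.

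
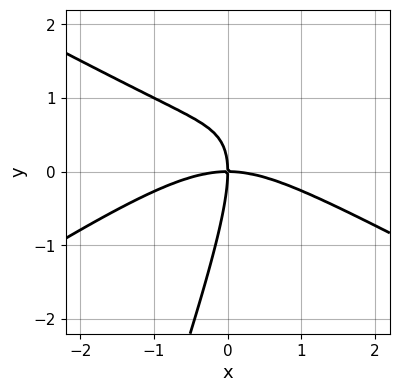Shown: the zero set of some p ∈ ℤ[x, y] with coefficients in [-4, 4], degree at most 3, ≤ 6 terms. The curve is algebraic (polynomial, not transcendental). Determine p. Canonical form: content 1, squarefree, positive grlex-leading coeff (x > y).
x^3 - 3*x*y^2 + y^3 + 3*x*y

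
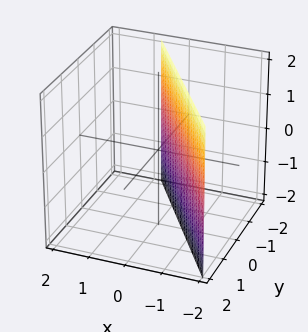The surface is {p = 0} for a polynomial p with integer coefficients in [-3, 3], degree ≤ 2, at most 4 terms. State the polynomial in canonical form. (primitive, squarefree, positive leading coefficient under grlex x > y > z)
3*x + 2*y + 2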